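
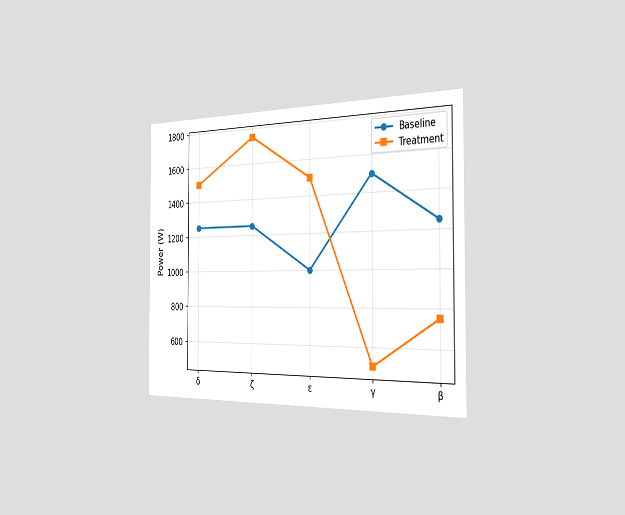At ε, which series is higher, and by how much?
Treatment, by 500W

The chart is viewed slightly from the right. At ε, Treatment sits above the other line by 500W.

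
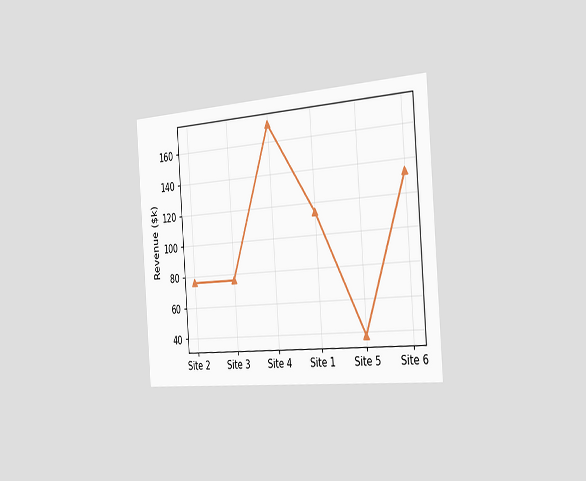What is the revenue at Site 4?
The chart is tilted about 4° counter-clockwise and viewed slightly from the right. At Site 4, the line is at $171k.

$171k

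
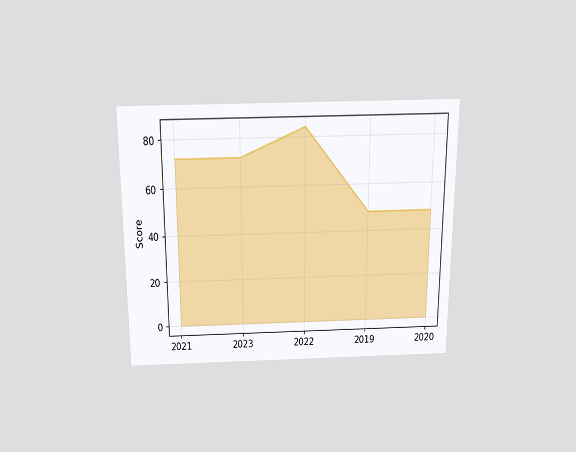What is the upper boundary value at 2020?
The chart is viewed slightly from above. At 2020 the upper boundary is at 48.

48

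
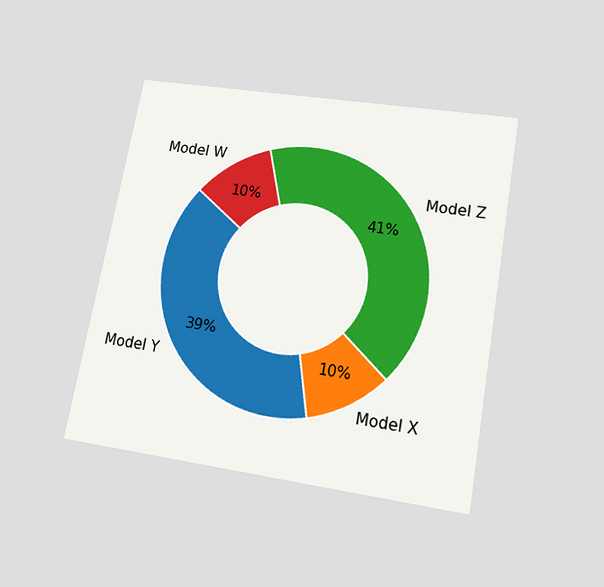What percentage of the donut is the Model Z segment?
41%

The chart is tilted about 10° clockwise and viewed slightly from below. The Model Z segment takes up 41% of the ring.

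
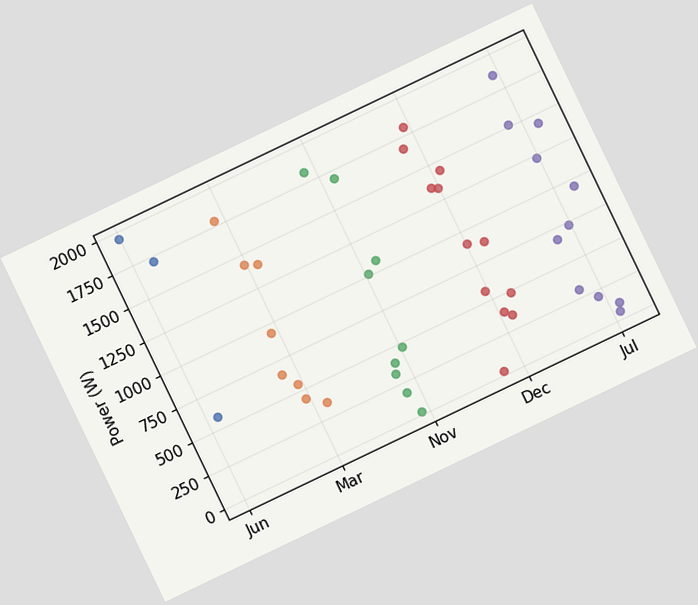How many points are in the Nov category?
9

The chart is tilted about 26° counter-clockwise. Counting the markers in the Nov column gives 9.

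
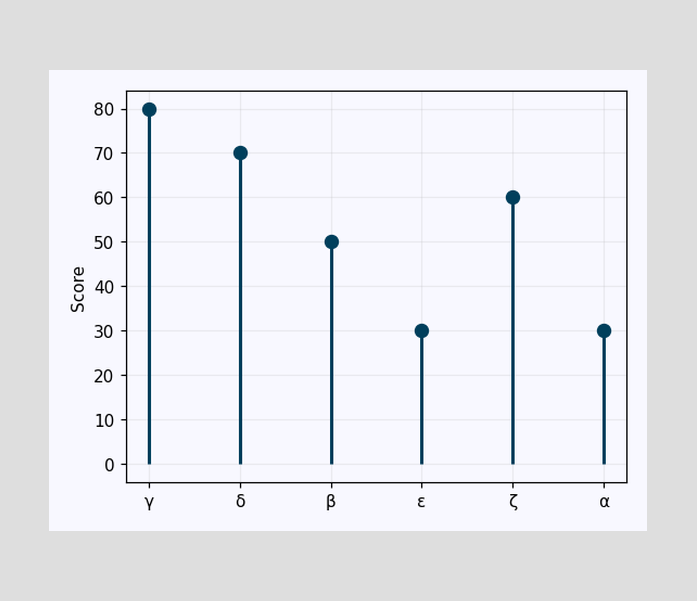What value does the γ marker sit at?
The γ marker sits at 80.

80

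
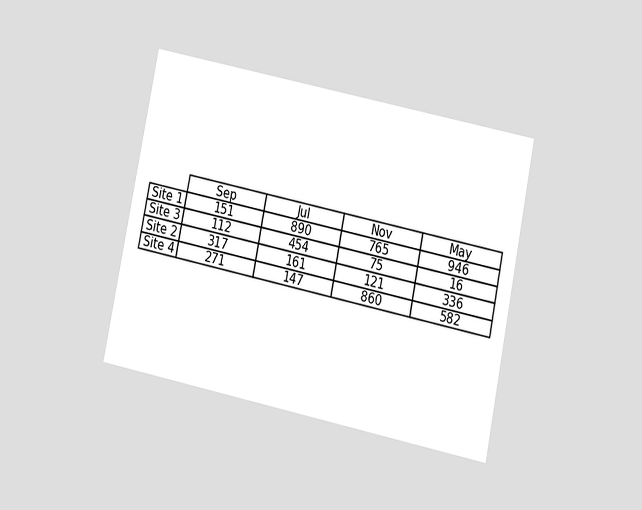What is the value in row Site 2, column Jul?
161

The chart is tilted about 12° clockwise and viewed at a slight angle. The (Site 2, Jul) cell reads 161.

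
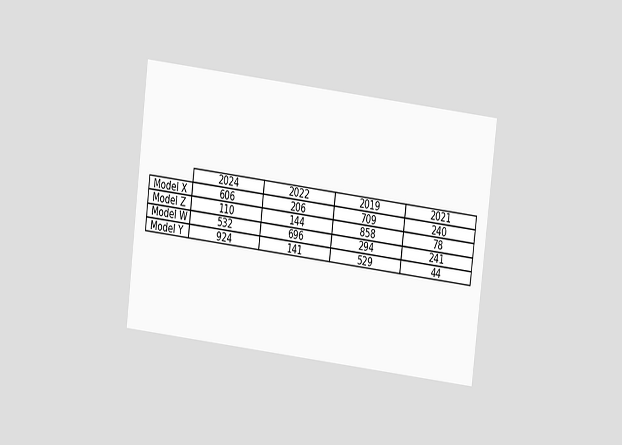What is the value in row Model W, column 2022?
696

The chart is tilted about 7° clockwise and viewed at a slight angle. The (Model W, 2022) cell reads 696.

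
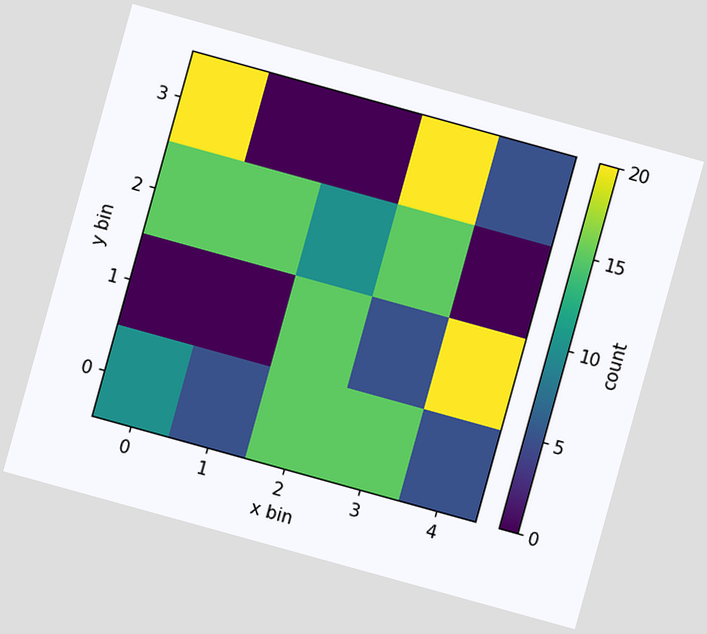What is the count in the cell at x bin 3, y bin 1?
5

The chart is tilted about 15° clockwise. Matching the cell (3, 1) against the colorbar gives 5.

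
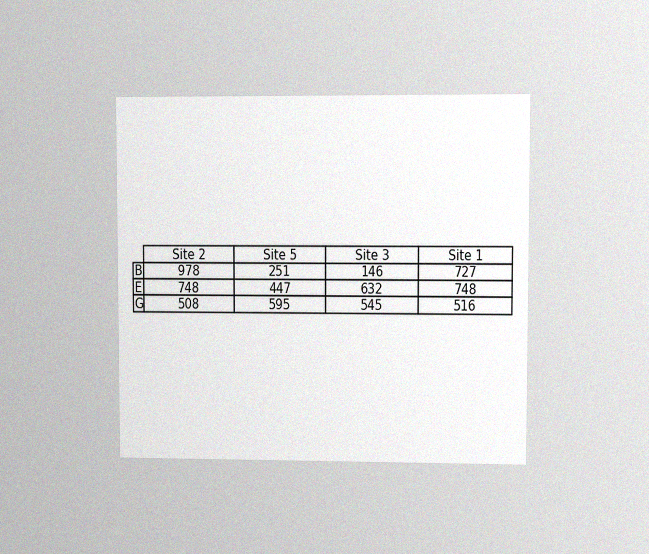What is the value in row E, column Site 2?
748

The chart is viewed at a slight angle, with some photo noise. The (E, Site 2) cell reads 748.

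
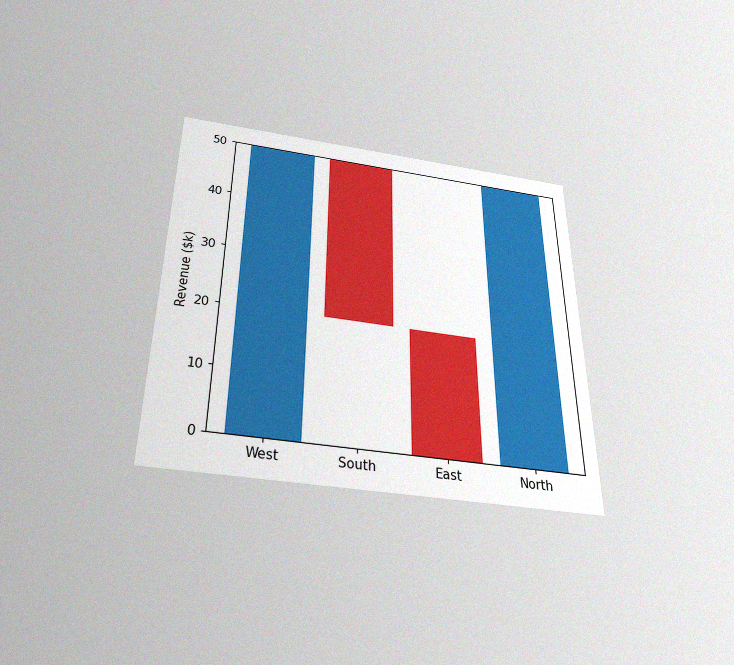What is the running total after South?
$20k

The chart is viewed slightly from below, with some photo noise. After South the running total reaches $20k.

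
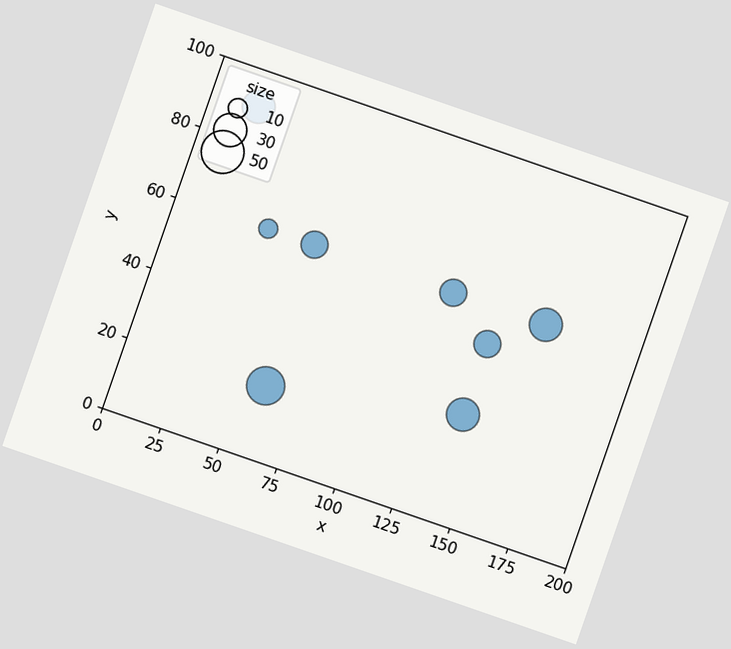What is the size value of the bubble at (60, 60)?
The chart is tilted about 19° clockwise. Matching the bubble at (60, 60) against the size legend gives 20.

20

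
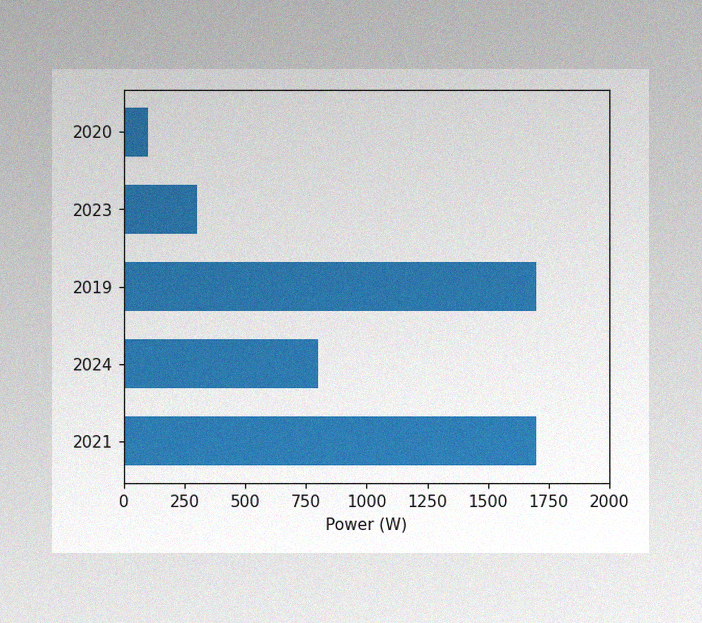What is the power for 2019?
The image has some photo noise and uneven lighting. Reading along the chart's x-axis, the 2019 bar reaches 1700W.

1700W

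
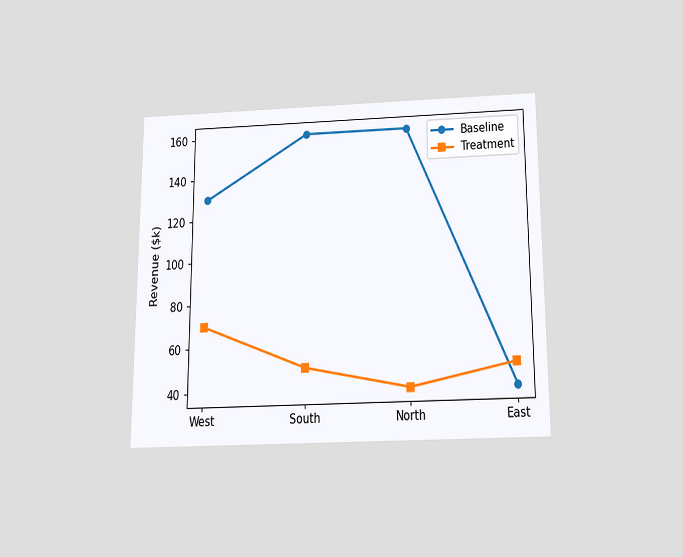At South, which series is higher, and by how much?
The chart is viewed slightly from below. At South, Baseline sits above the other line by $110k.

Baseline, by $110k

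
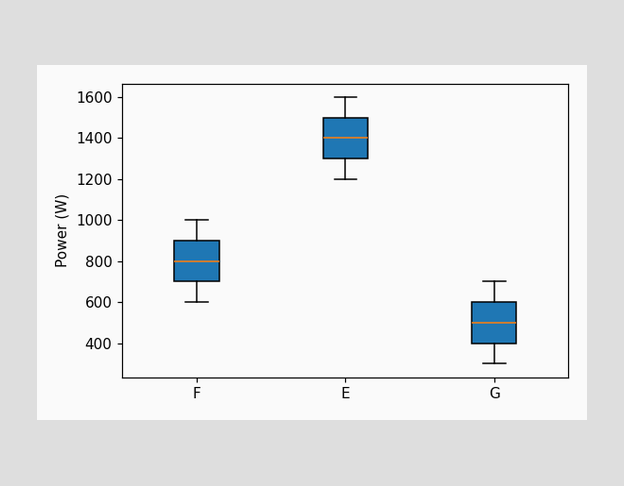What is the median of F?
800W

The median line in the F box sits at 800W.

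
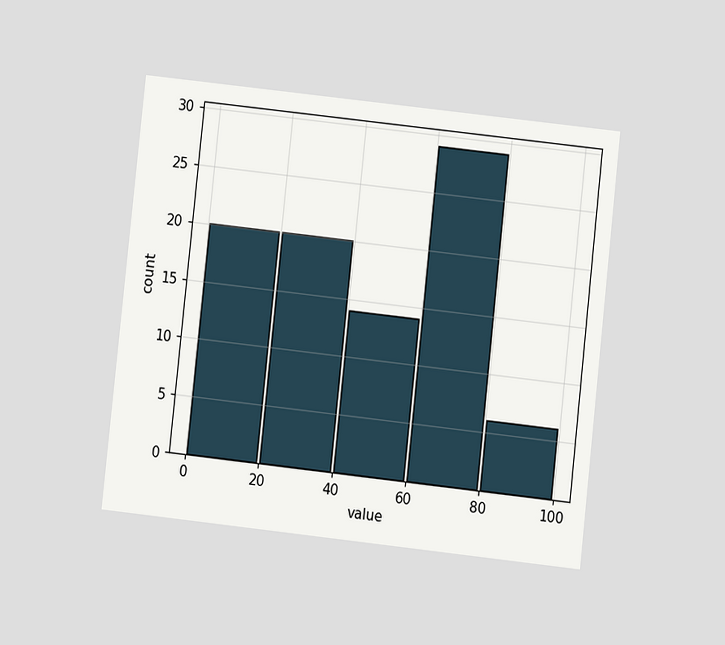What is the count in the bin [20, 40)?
20

The chart is tilted about 6° clockwise and viewed at a slight angle. The [20, 40) bin has height 20.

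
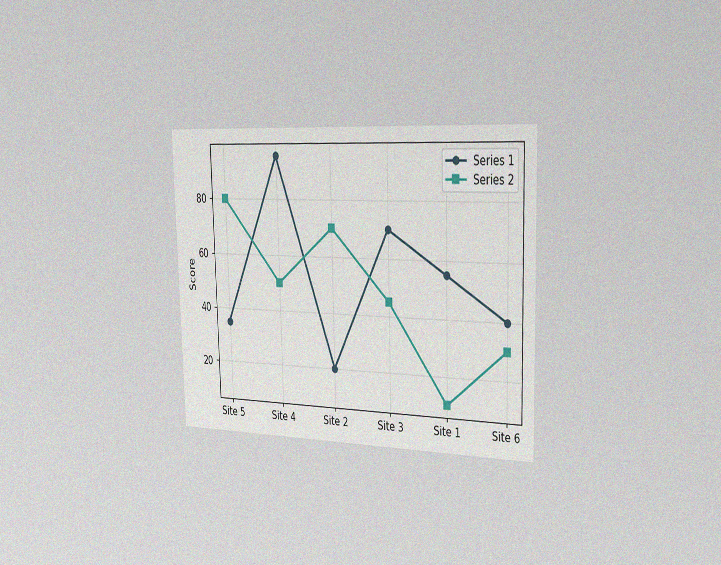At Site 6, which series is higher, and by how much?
Series 1, by 10

The chart is viewed slightly from the right, with some photo noise. At Site 6, Series 1 sits above the other line by 10.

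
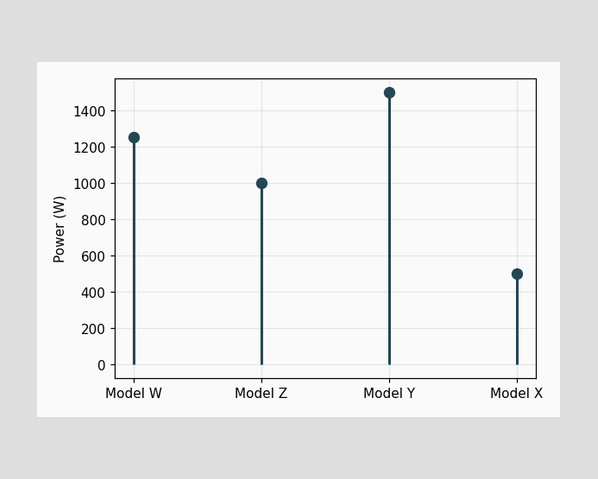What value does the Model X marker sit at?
The Model X marker sits at 500W.

500W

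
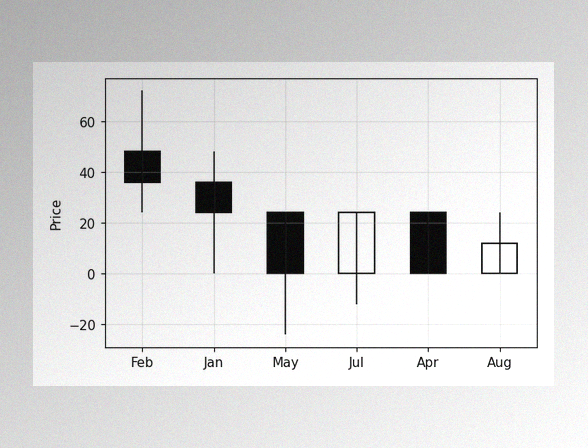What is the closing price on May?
0

The image has some photo noise and uneven lighting. The May candle closes at 0.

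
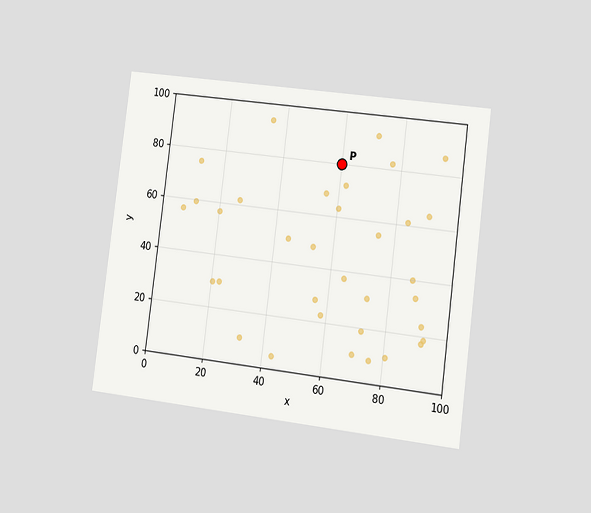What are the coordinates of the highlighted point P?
The chart is tilted about 7° clockwise and viewed slightly from the right. Following the gridlines from P to each axis, P sits at (60, 80).

(60, 80)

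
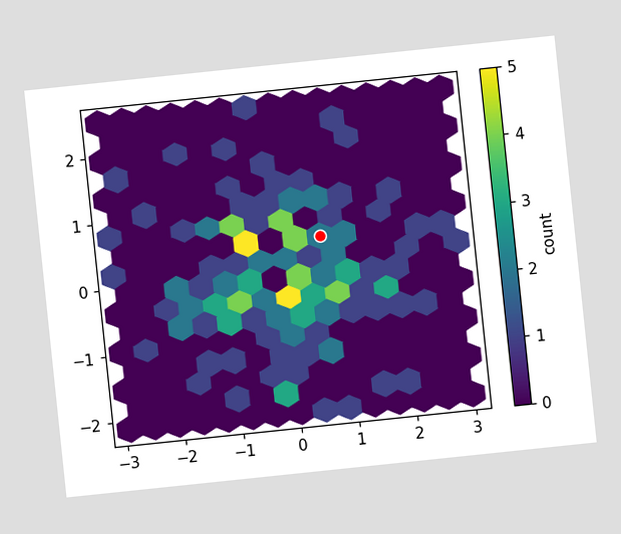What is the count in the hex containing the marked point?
The chart is tilted about 6° counter-clockwise. The marked hex reads 2 on the colorbar.

2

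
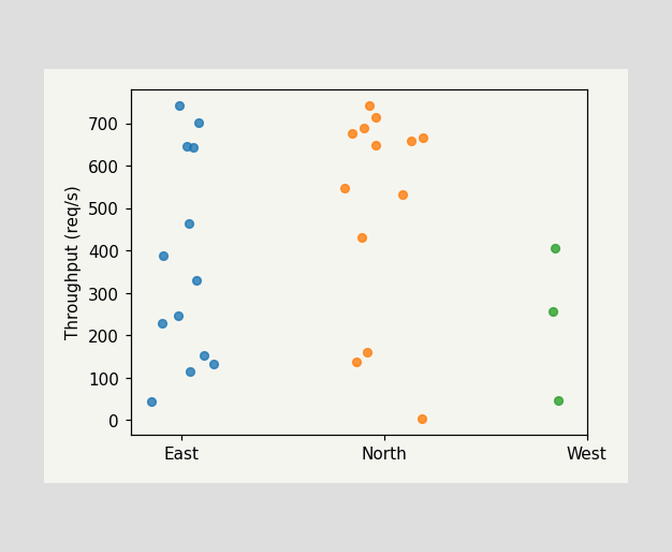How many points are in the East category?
Counting the markers in the East column gives 13.

13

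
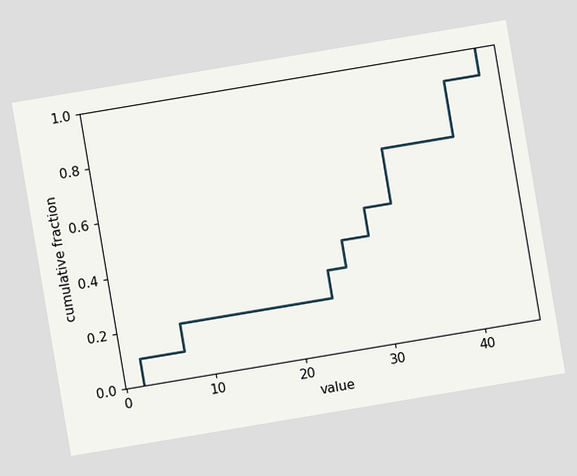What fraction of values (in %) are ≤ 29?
The chart is tilted about 10° counter-clockwise. At x=29 the ECDF step is at 50%.

50%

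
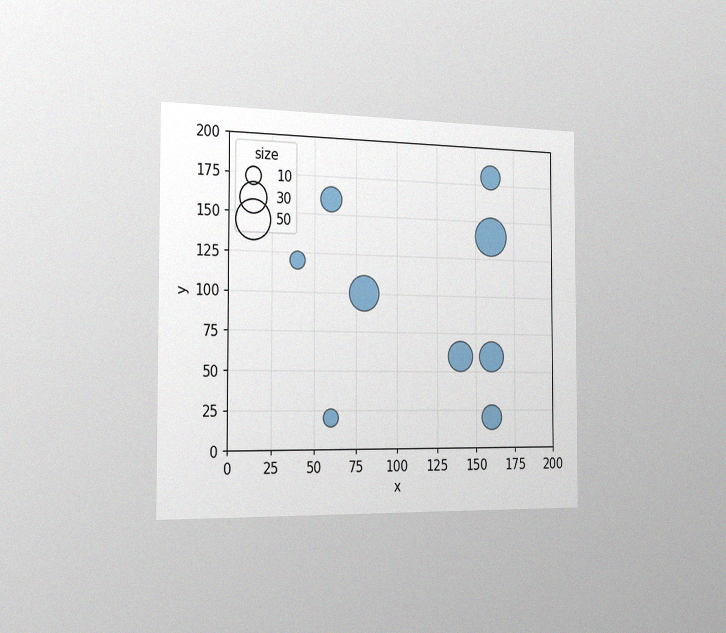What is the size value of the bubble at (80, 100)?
The chart is viewed slightly from the left, with some photo noise. Matching the bubble at (80, 100) against the size legend gives 40.

40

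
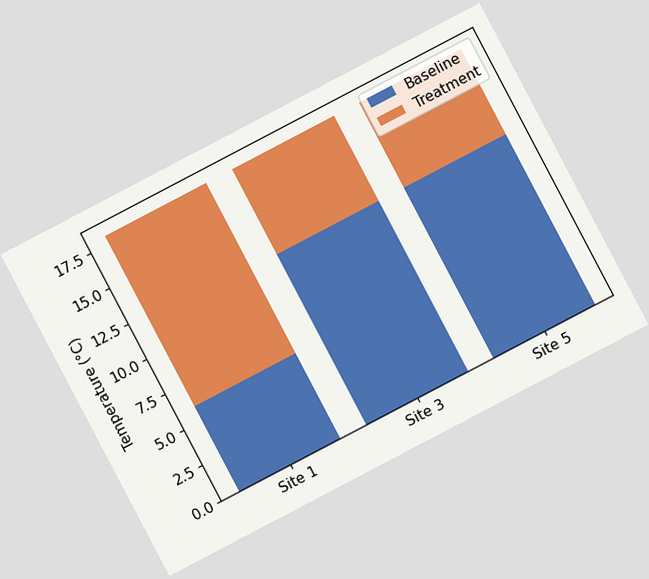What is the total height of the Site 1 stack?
The chart is tilted about 28° counter-clockwise. The Site 1 stack's top reaches 18°C on the y-axis.

18°C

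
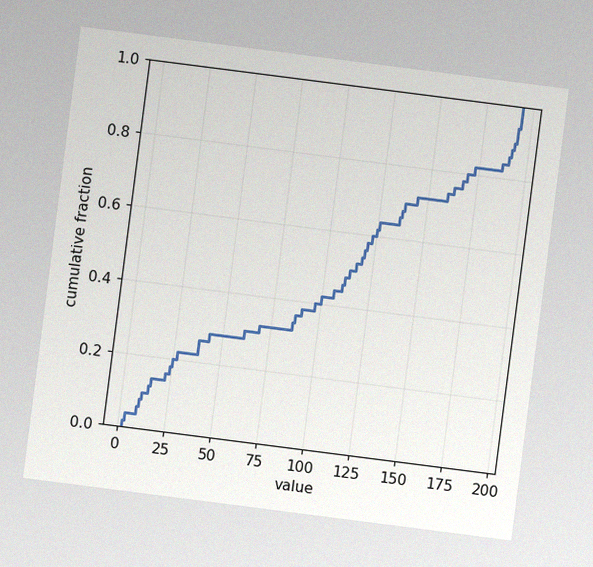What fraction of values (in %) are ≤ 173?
82%

The chart is tilted about 7° clockwise, with some photo noise. At x=173 the ECDF step is at 82%.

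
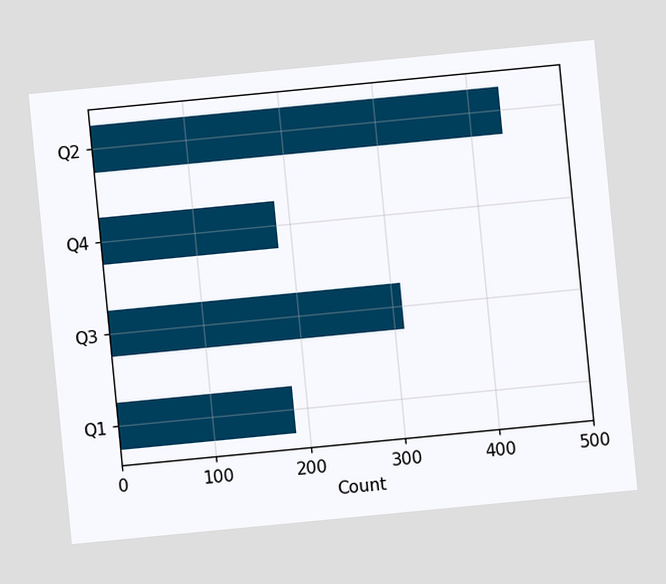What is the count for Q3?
The chart is tilted about 5° counter-clockwise. Reading along the chart's x-axis, the Q3 bar reaches 310.

310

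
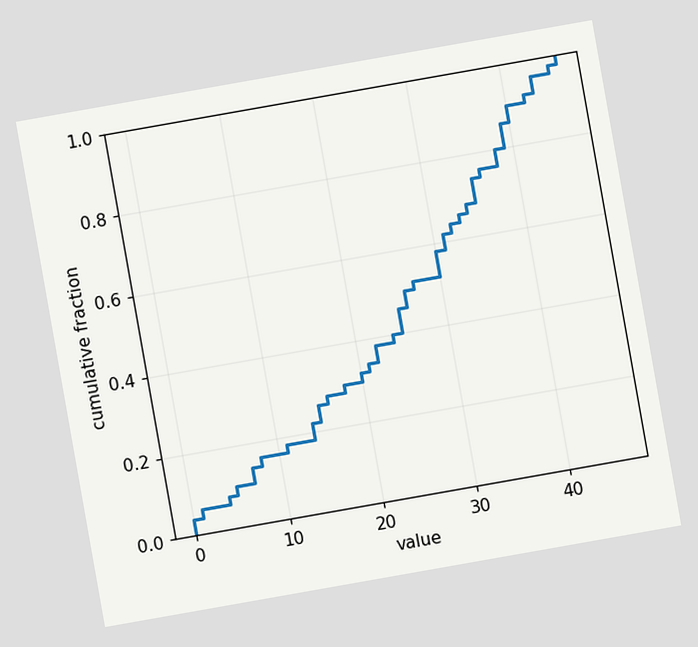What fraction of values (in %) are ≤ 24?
40%

The chart is tilted about 10° counter-clockwise. At x=24 the ECDF step is at 40%.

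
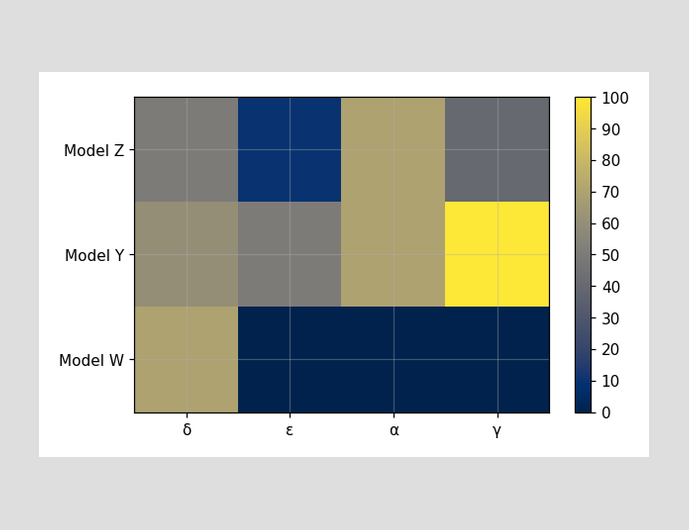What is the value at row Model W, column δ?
Matching cell (Model W, δ) against the colorbar gives 70.

70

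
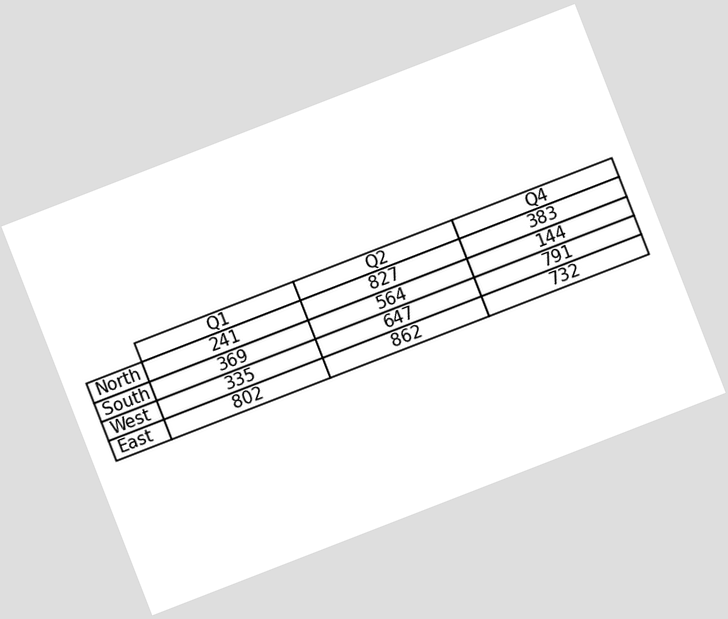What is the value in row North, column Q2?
827

The chart is tilted about 21° counter-clockwise. The (North, Q2) cell reads 827.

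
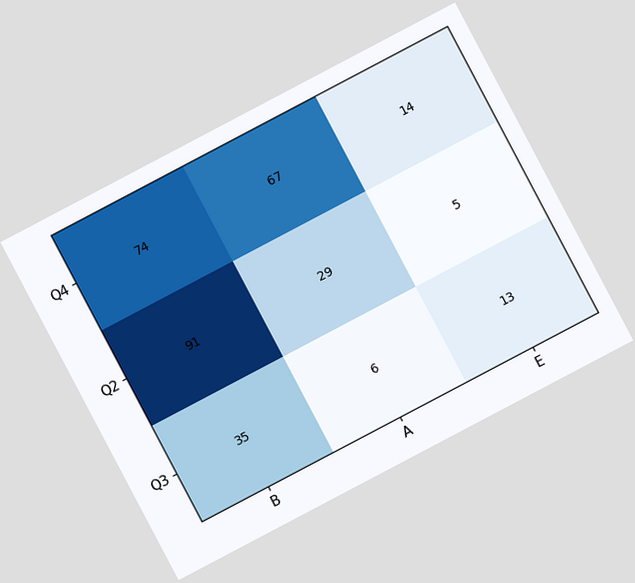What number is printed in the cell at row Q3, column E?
13

The chart is tilted about 28° counter-clockwise. The (Q3, E) cell reads 13.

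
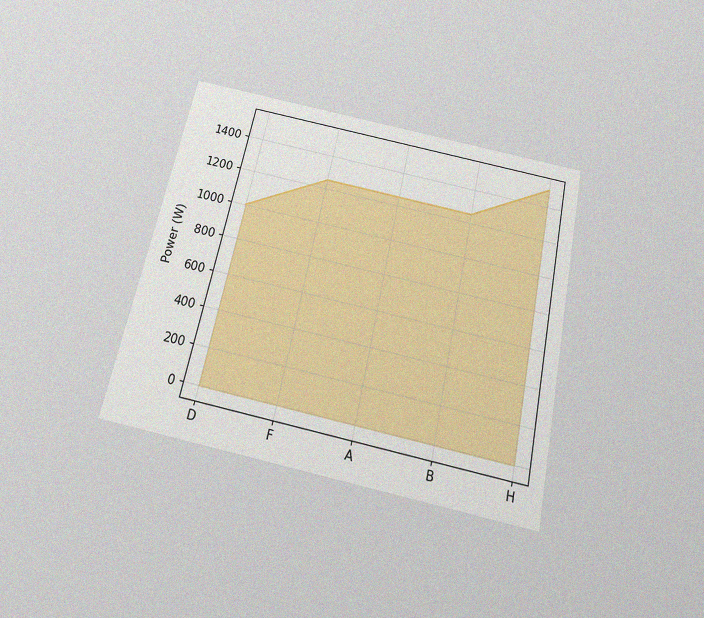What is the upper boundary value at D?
The chart is tilted about 12° clockwise and viewed slightly from below, with some photo noise. At D the upper boundary is at 1000W.

1000W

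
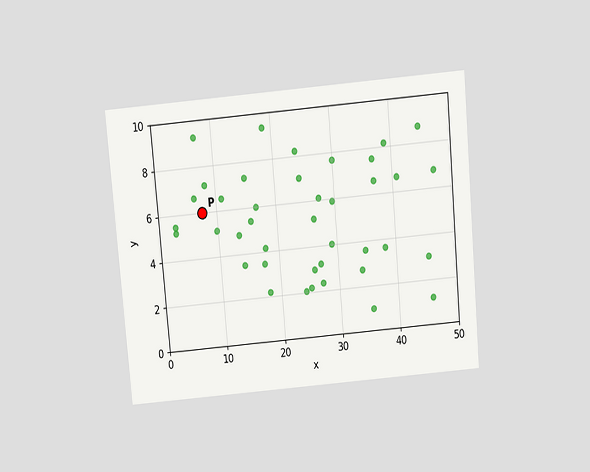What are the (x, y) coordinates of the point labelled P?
(7.5, 6)

The chart is tilted about 5° counter-clockwise and viewed slightly from above. Following the gridlines from P to each axis, P sits at (7.5, 6).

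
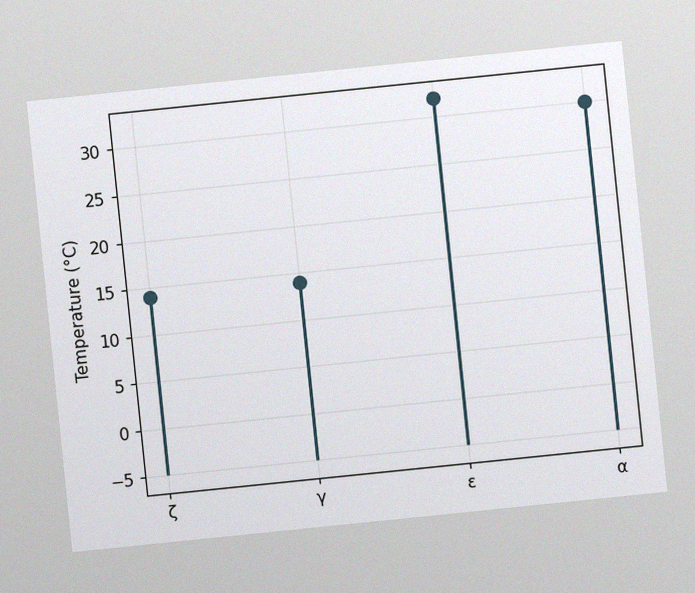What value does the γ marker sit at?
The chart is tilted about 6° counter-clockwise, with some photo noise. The γ marker sits at 14°C.

14°C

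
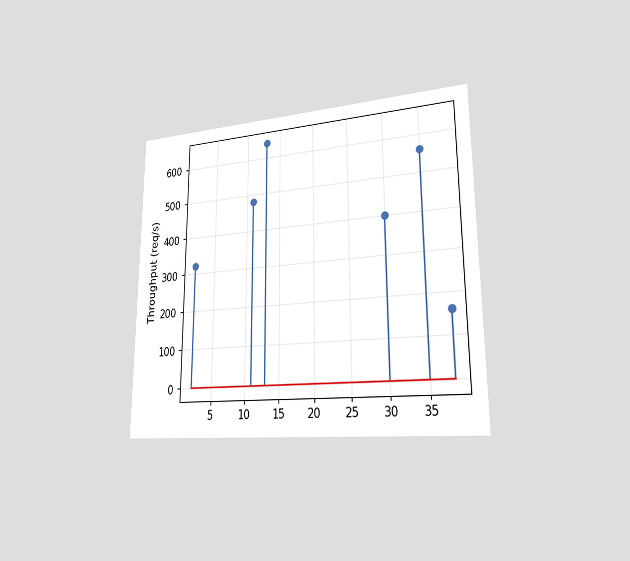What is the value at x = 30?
400req/s

The chart is viewed slightly from the right. The stem at x=30 reaches 400req/s.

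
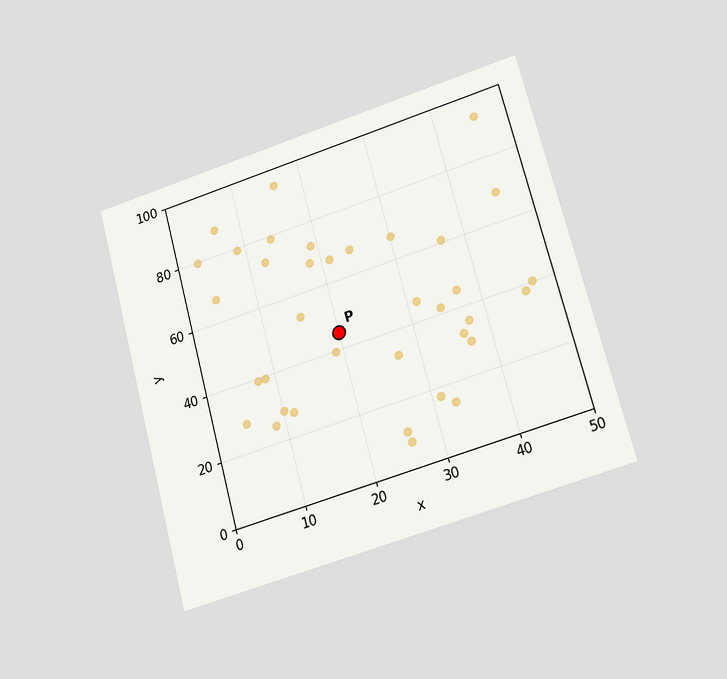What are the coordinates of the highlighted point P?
The chart is tilted about 15° counter-clockwise and viewed at a slight angle. Following the gridlines from P to each axis, P sits at (20, 45).

(20, 45)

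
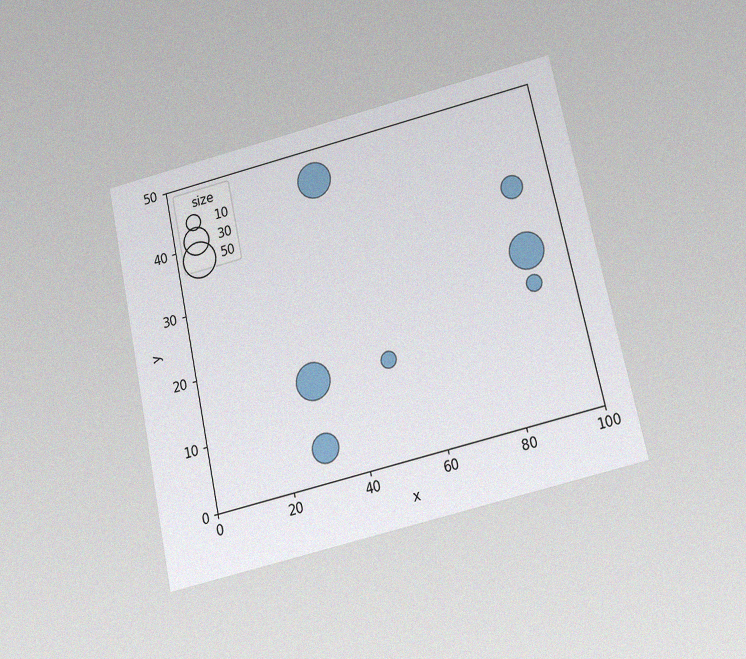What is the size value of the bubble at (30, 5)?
30

The chart is tilted about 12° counter-clockwise and viewed slightly from below, with some photo noise. Matching the bubble at (30, 5) against the size legend gives 30.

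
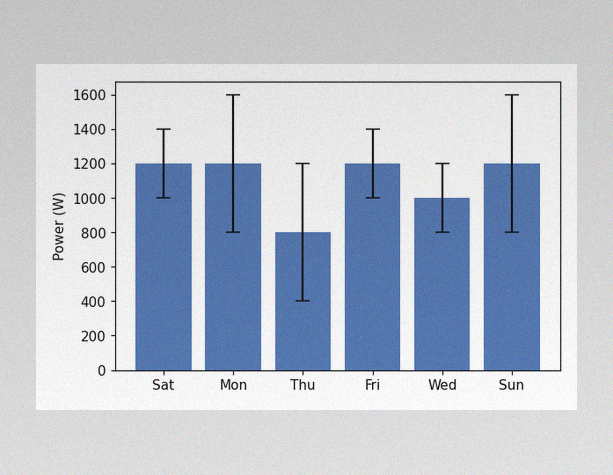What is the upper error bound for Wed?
1200W

The image has some photo noise and uneven lighting. The Wed bar's upper whisker reaches 1200W.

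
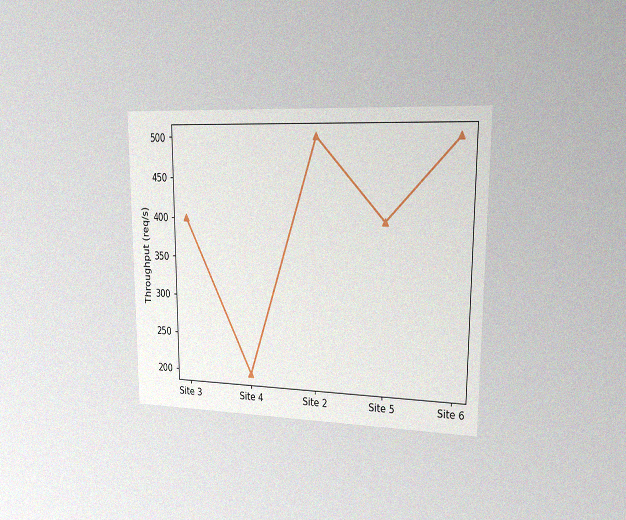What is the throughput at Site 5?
400req/s

The chart is viewed slightly from the right, with some photo noise. At Site 5, the line is at 400req/s.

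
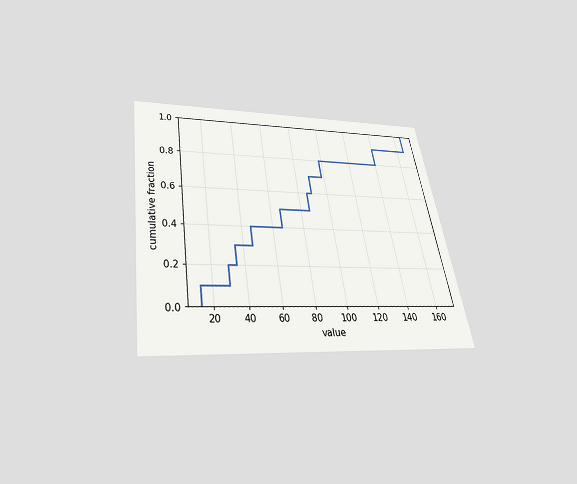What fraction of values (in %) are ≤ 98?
80%

The chart is tilted about 9° counter-clockwise and viewed slightly from below. At x=98 the ECDF step is at 80%.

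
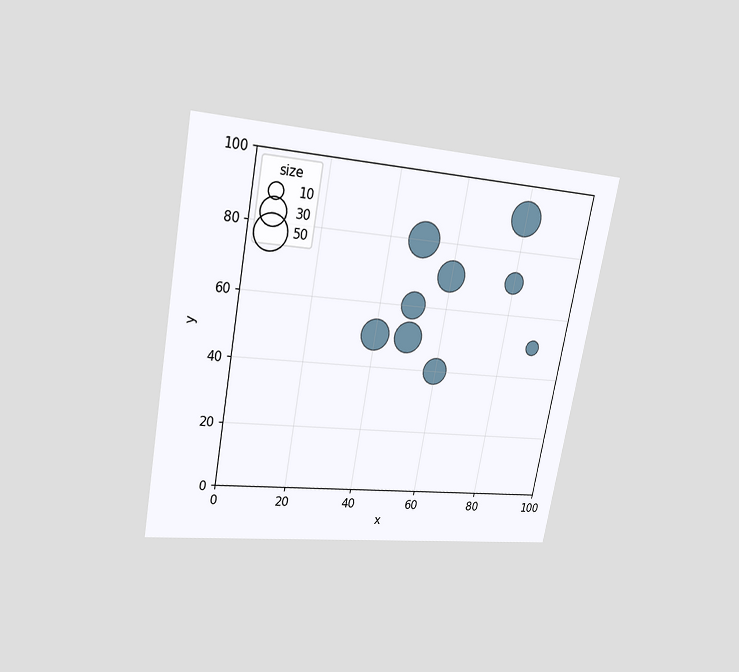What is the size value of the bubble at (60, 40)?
The chart is tilted about 10° clockwise and viewed at a slight angle. Matching the bubble at (60, 40) against the size legend gives 30.

30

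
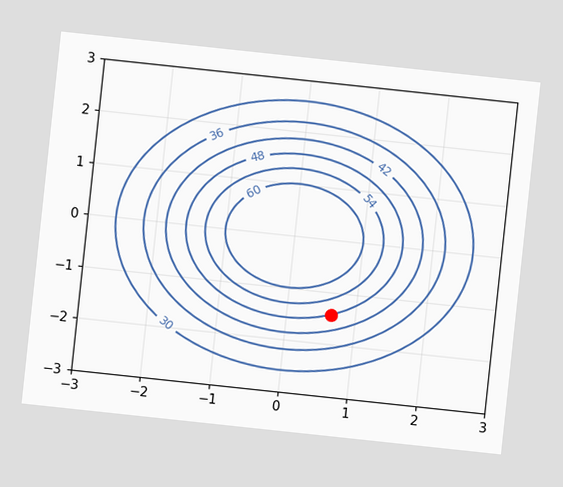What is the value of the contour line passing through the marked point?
48

The chart is tilted about 6° clockwise. The marked point sits on the contour labelled 48.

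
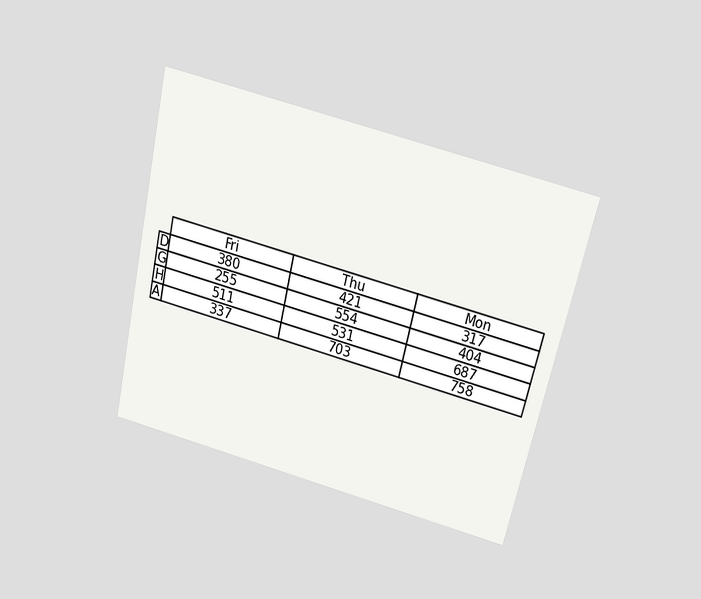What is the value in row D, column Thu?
421

The chart is tilted about 13° clockwise and viewed slightly from above. The (D, Thu) cell reads 421.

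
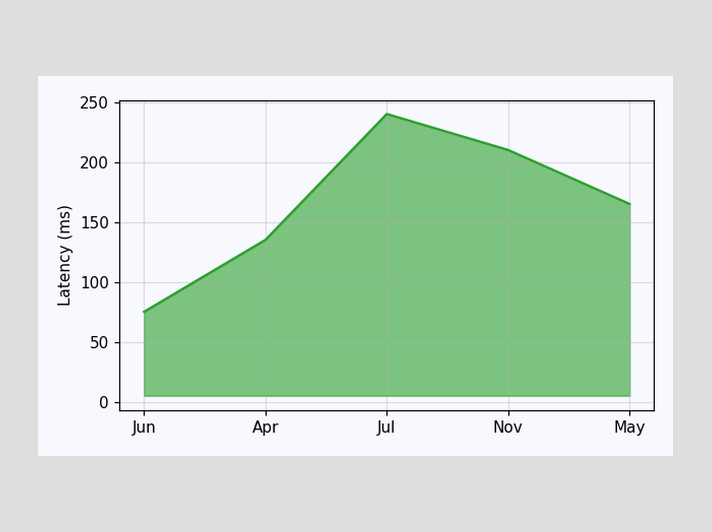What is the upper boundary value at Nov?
At Nov the upper boundary is at 210ms.

210ms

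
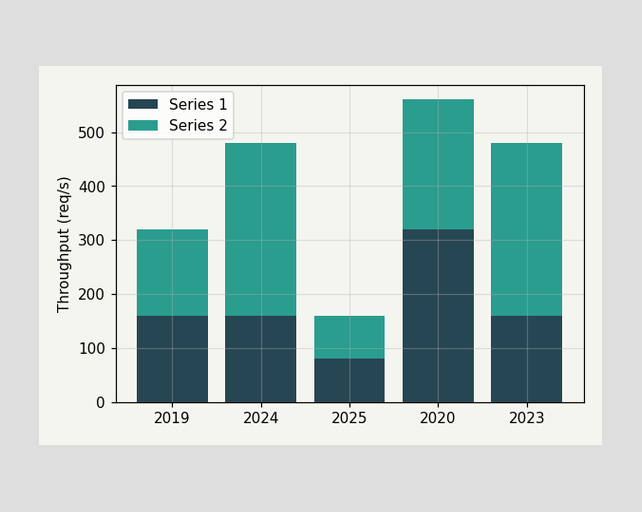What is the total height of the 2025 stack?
160req/s

The 2025 stack's top reaches 160req/s on the y-axis.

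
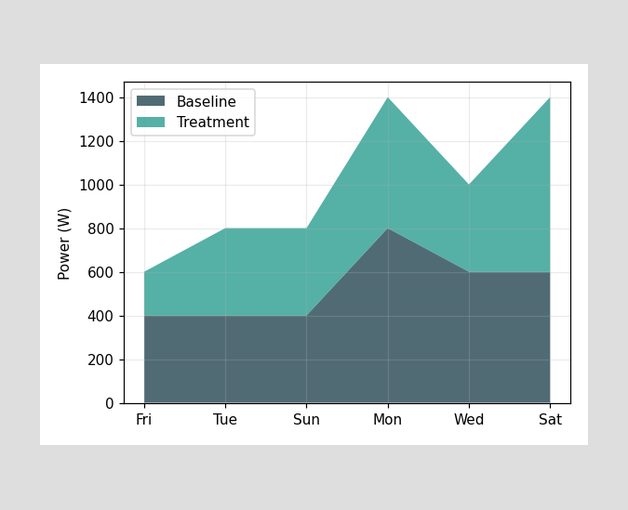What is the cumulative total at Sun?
800W

The stacked total at Sun reaches 800W.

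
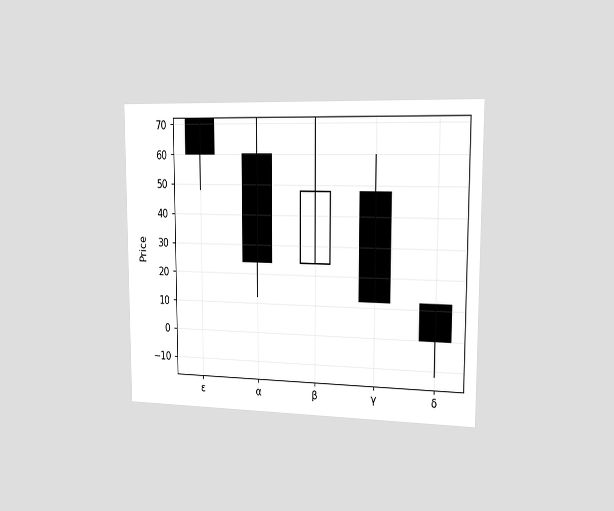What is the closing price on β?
The chart is viewed slightly from the right. The β candle closes at 48.

48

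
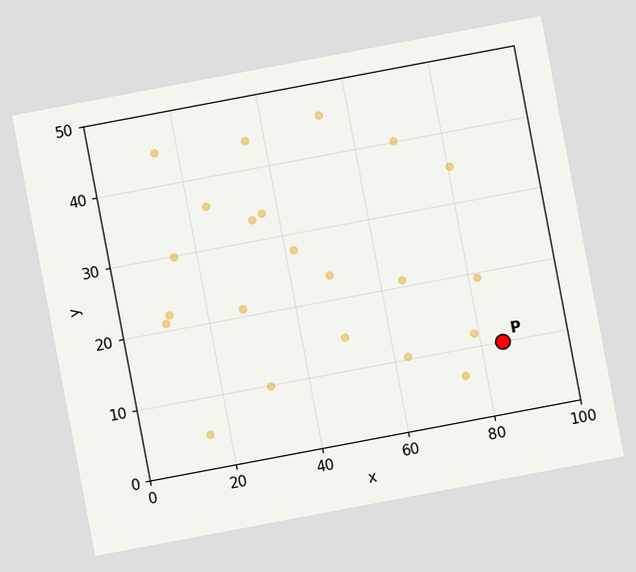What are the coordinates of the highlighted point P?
(85, 10)

The chart is tilted about 11° counter-clockwise. Following the gridlines from P to each axis, P sits at (85, 10).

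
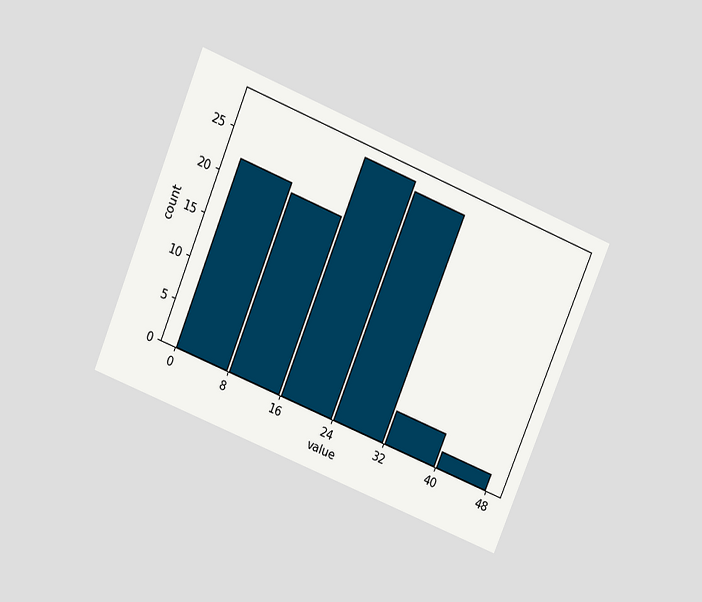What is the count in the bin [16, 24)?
The chart is tilted about 22° clockwise and viewed slightly from above. The [16, 24) bin has height 28.

28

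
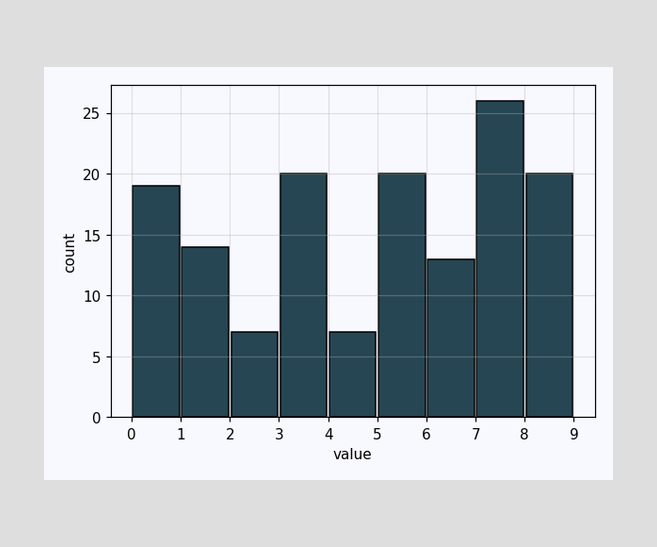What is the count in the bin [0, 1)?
19

The [0, 1) bin has height 19.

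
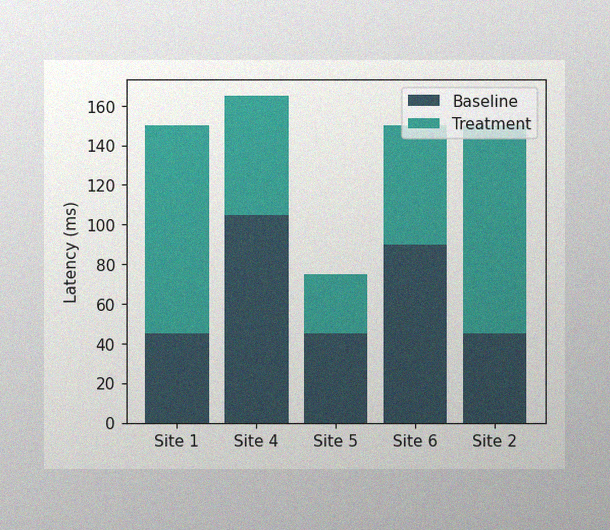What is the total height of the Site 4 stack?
165ms

The image has some photo noise and uneven lighting. The Site 4 stack's top reaches 165ms on the y-axis.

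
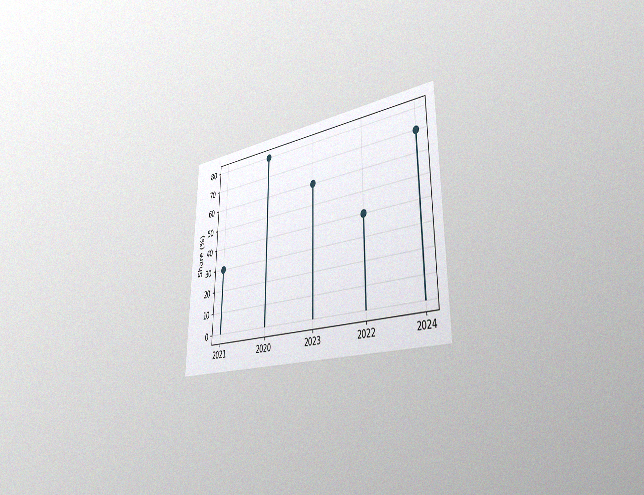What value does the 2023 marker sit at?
60%

The chart is viewed slightly from the right, with some photo noise. The 2023 marker sits at 60%.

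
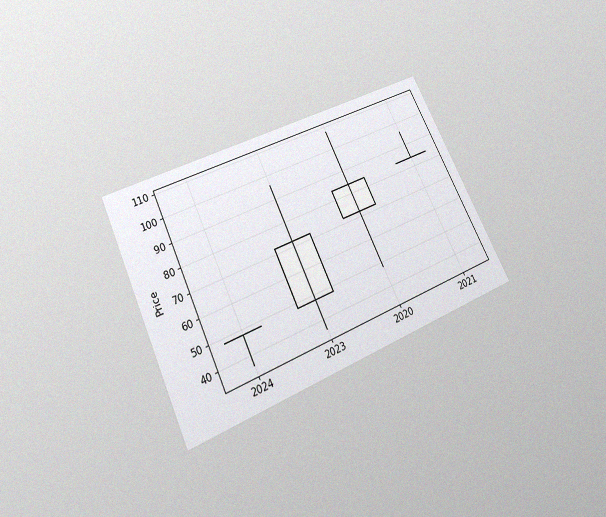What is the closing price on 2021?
84

The chart is tilted about 25° counter-clockwise and viewed slightly from below, with some photo noise. The 2021 candle closes at 84.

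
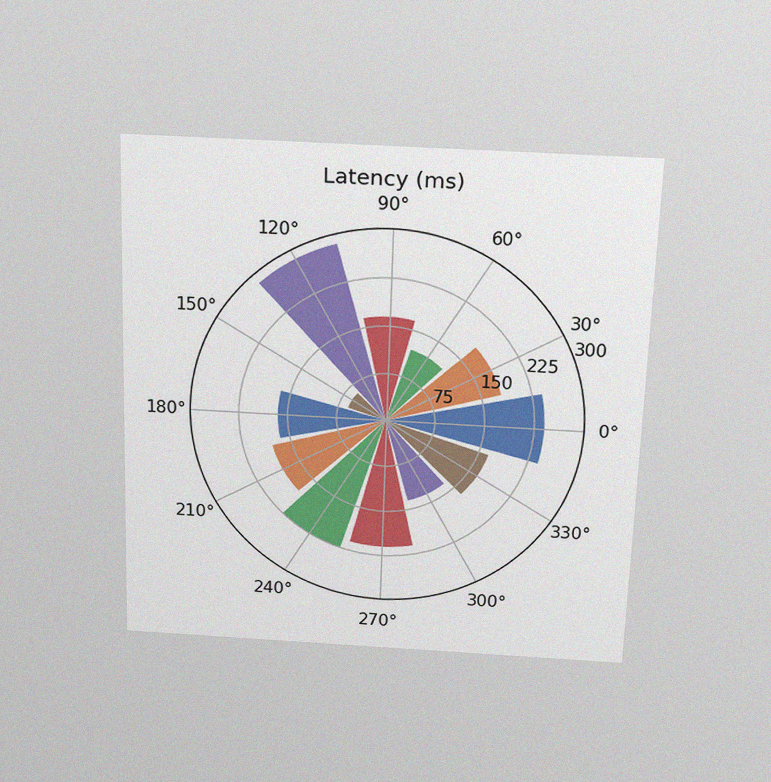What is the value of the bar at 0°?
240ms

The chart is viewed slightly from above, with some photo noise. The bar at 0° reaches 240ms on the radial axis.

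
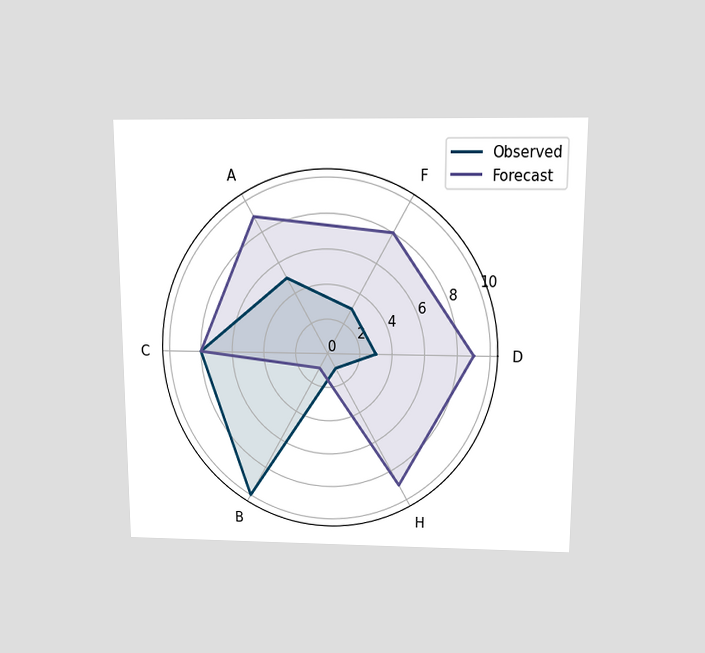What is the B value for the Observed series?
The chart is viewed slightly from above. On the B axis, Observed reaches 10.

10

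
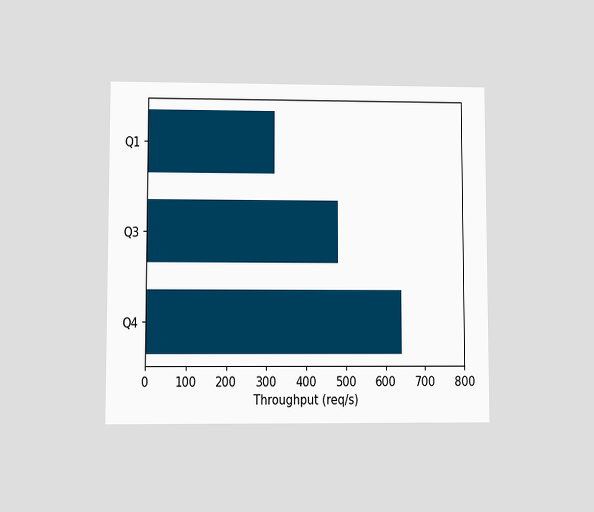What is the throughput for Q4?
640req/s

The chart is viewed at a slight angle. Reading along the chart's x-axis, the Q4 bar reaches 640req/s.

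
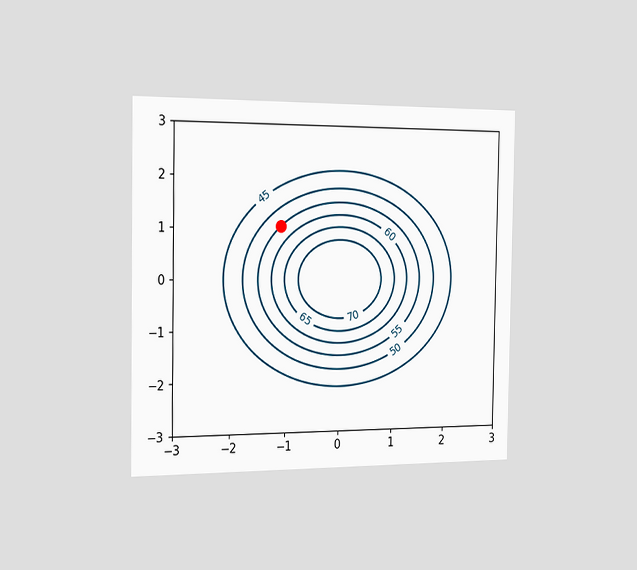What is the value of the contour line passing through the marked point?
The chart is viewed slightly from the left. The marked point sits on the contour labelled 55.

55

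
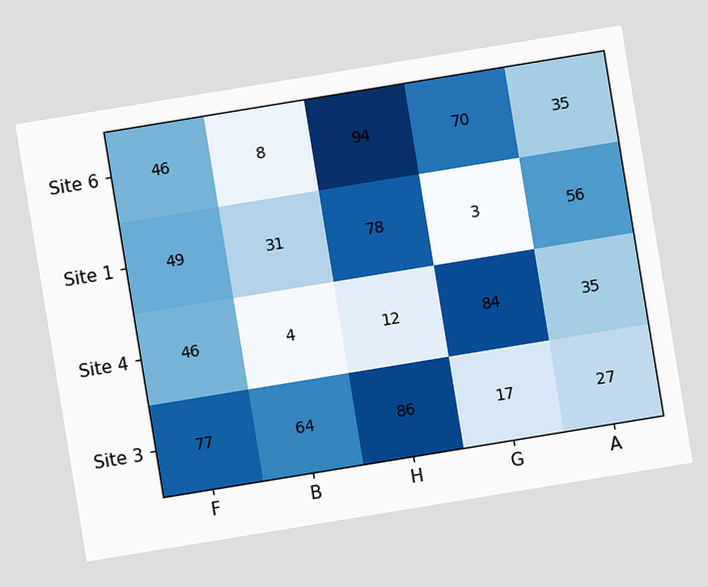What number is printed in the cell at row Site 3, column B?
64

The chart is tilted about 9° counter-clockwise. The (Site 3, B) cell reads 64.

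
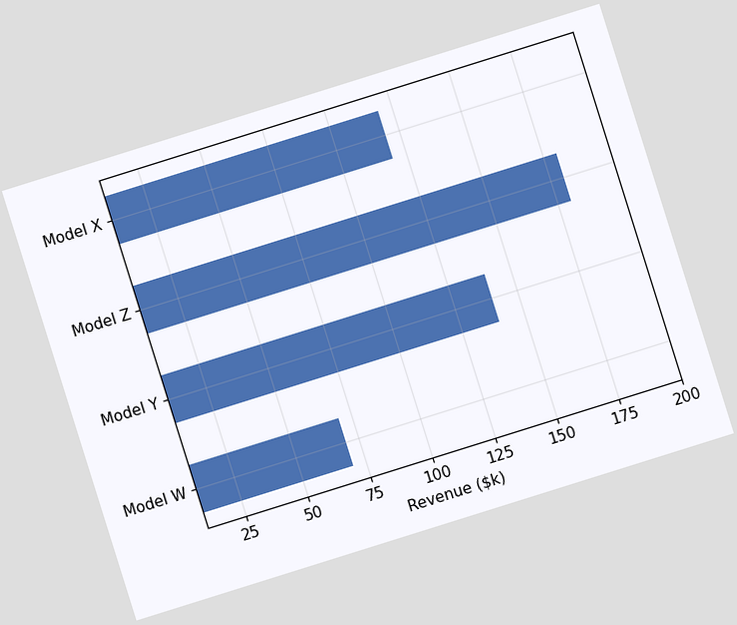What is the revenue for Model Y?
$140k

The chart is tilted about 17° counter-clockwise. Reading along the chart's x-axis, the Model Y bar reaches $140k.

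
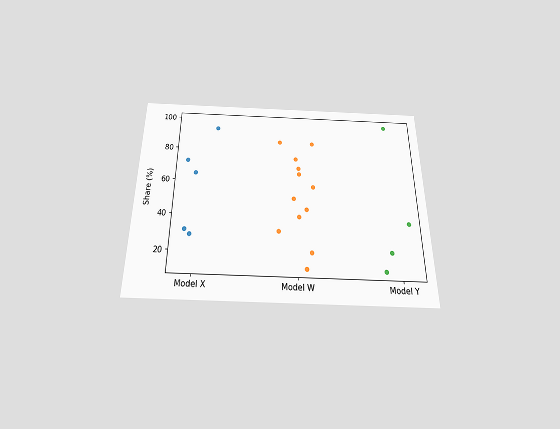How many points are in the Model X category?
5

The chart is viewed slightly from below. Counting the markers in the Model X column gives 5.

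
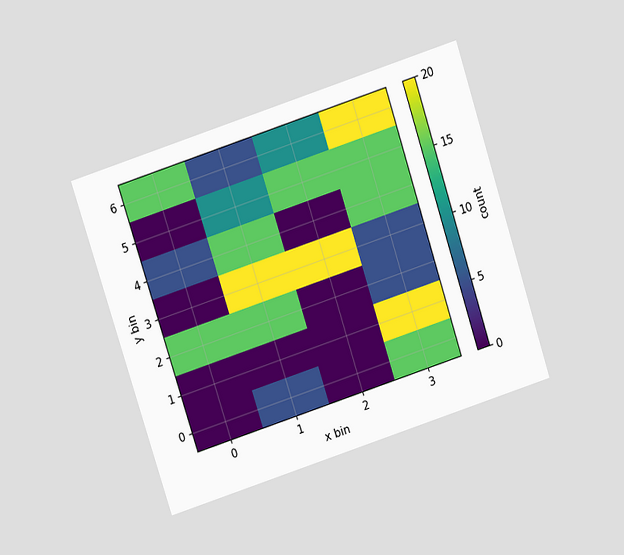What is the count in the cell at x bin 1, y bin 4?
15

The chart is tilted about 18° counter-clockwise and viewed slightly from above. Matching the cell (1, 4) against the colorbar gives 15.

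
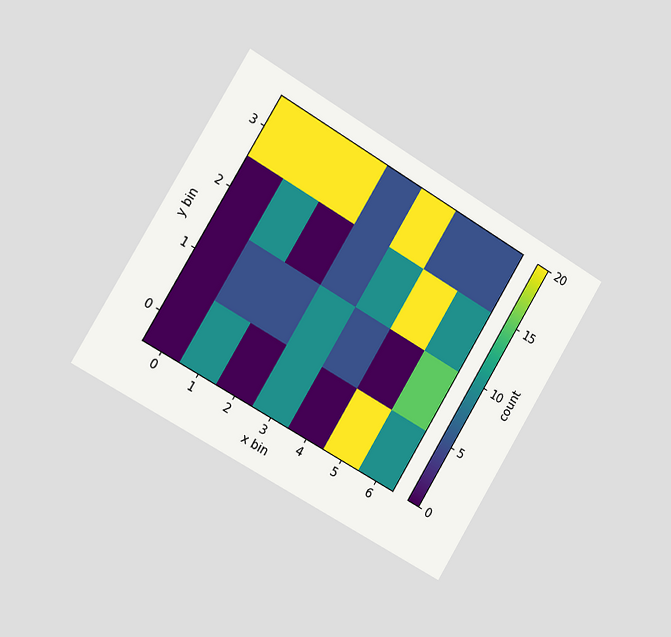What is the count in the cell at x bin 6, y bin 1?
The chart is tilted about 31° clockwise and viewed slightly from the left. Matching the cell (6, 1) against the colorbar gives 15.

15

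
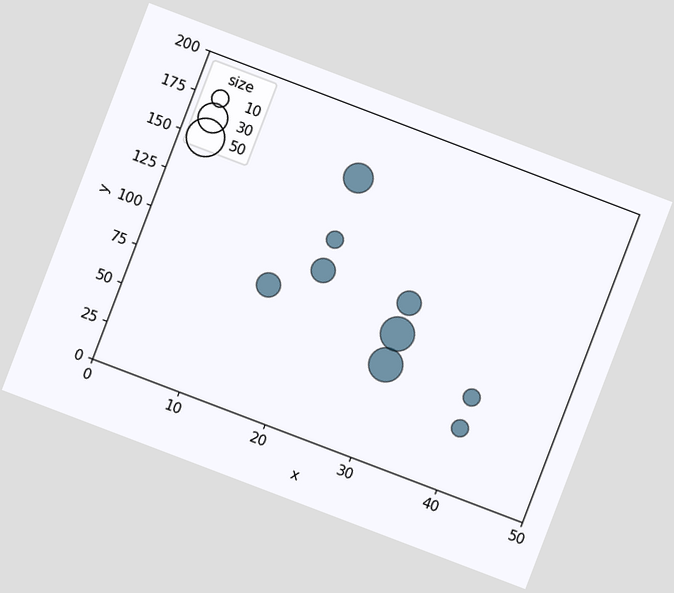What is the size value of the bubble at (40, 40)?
10

The chart is tilted about 21° clockwise. Matching the bubble at (40, 40) against the size legend gives 10.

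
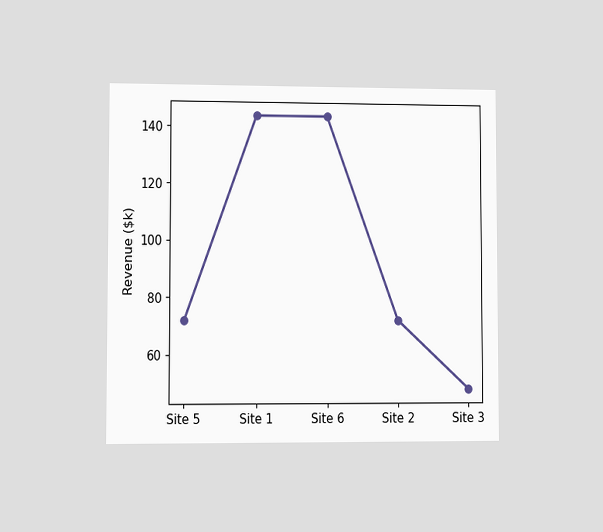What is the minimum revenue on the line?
$48k

The chart is viewed at a slight angle. The lowest point is at Site 3, and reading across to the y-axis gives $48k.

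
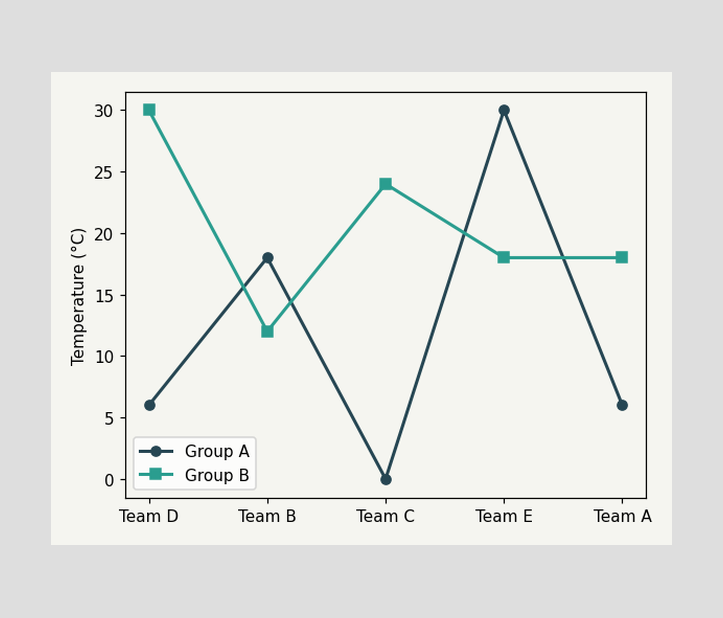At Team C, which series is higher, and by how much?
At Team C, Group B sits above the other line by 24°C.

Group B, by 24°C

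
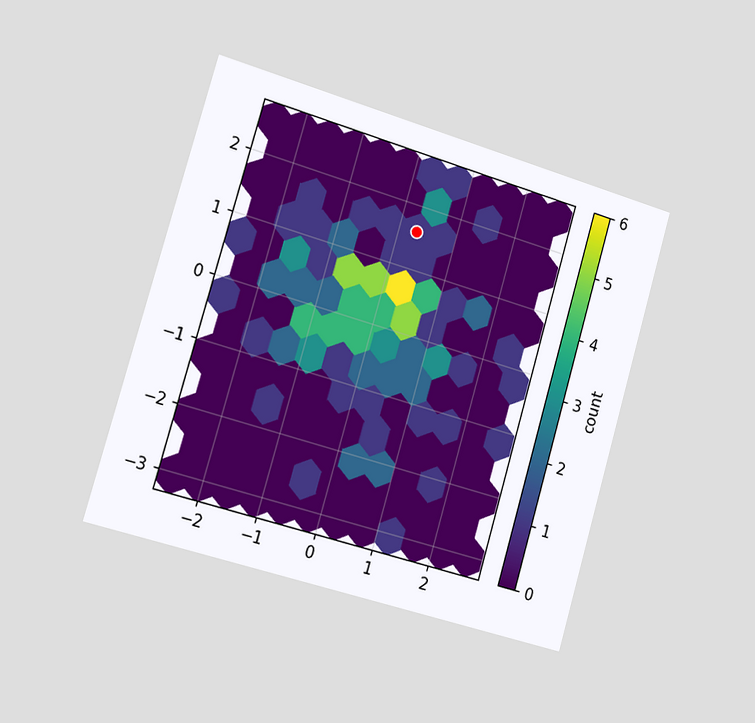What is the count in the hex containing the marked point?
The chart is tilted about 16° clockwise and viewed slightly from the left. The marked hex reads 1 on the colorbar.

1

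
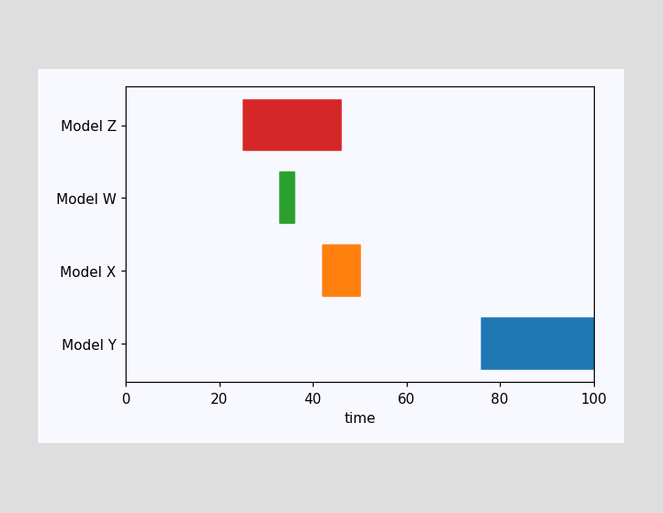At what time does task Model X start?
The Model X bar begins at t=42.

42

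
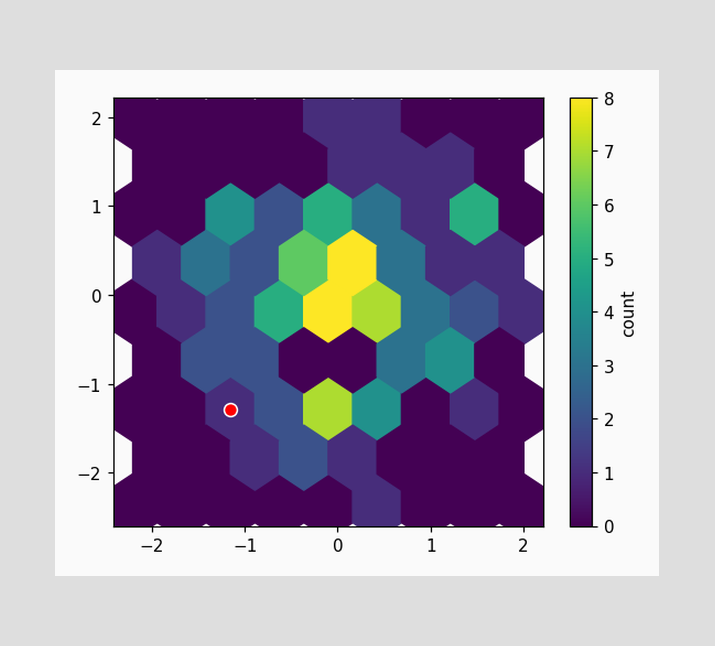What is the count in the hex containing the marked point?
1

The marked hex reads 1 on the colorbar.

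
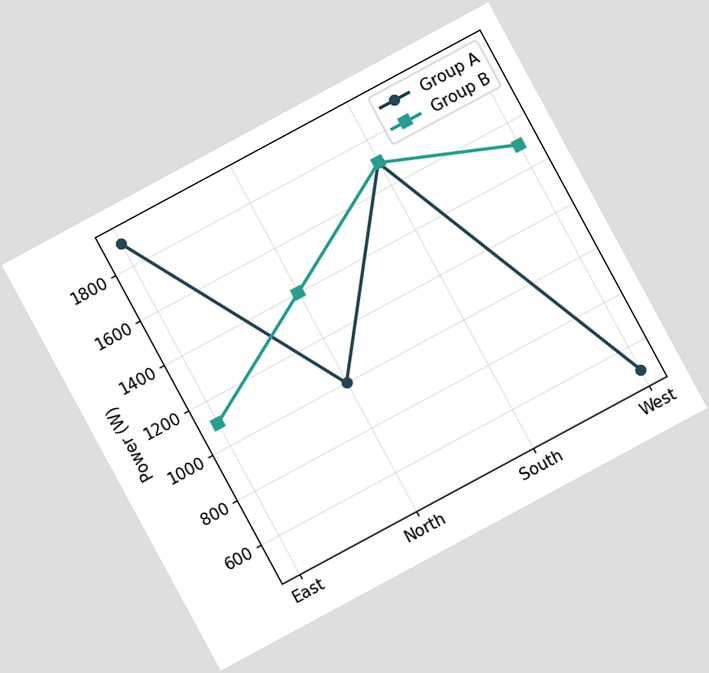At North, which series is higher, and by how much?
Group B, by 400W

The chart is tilted about 28° counter-clockwise. At North, Group B sits above the other line by 400W.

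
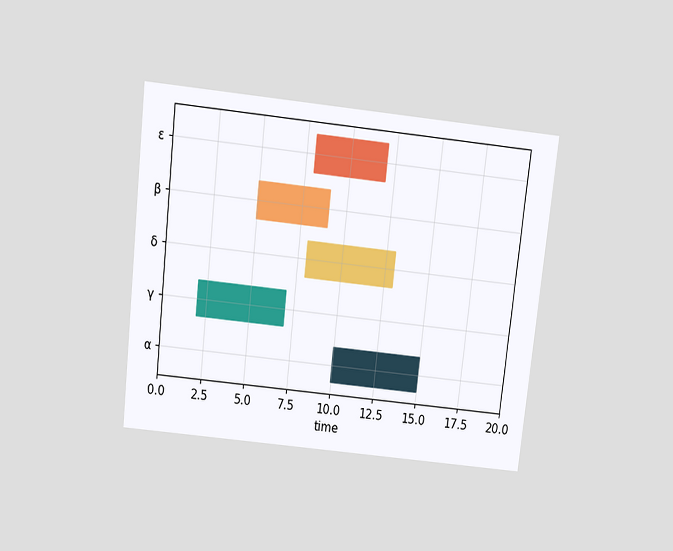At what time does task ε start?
The chart is tilted about 6° clockwise and viewed slightly from above. The ε bar begins at t=8.

8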